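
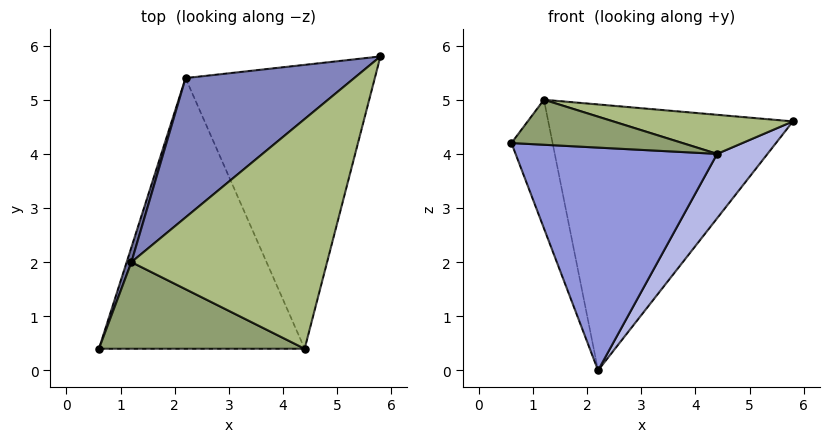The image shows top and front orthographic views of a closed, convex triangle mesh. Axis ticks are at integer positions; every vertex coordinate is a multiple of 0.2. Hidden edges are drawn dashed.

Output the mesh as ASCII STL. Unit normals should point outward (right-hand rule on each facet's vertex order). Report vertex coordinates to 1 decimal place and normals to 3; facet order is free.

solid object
 facet normal -0.942 0.334 0.039
  outer loop
   vertex 1.2 2.0 5.0
   vertex 2.2 5.4 0.0
   vertex 0.6 0.4 4.2
  endloop
 endfacet
 facet normal -0.569 0.729 0.382
  outer loop
   vertex 1.2 2.0 5.0
   vertex 5.8 5.8 4.6
   vertex 2.2 5.4 0.0
  endloop
 endfacet
 facet normal -0.041 -0.635 -0.771
  outer loop
   vertex 4.4 0.4 4.0
   vertex 0.6 0.4 4.2
   vertex 2.2 5.4 0.0
  endloop
 endfacet
 facet normal 0.786 -0.137 -0.603
  outer loop
   vertex 4.4 0.4 4.0
   vertex 2.2 5.4 0.0
   vertex 5.8 5.8 4.6
  endloop
 endfacet
 facet normal 0.047 -0.461 0.886
  outer loop
   vertex 4.4 0.4 4.0
   vertex 1.2 2.0 5.0
   vertex 0.6 0.4 4.2
  endloop
 endfacet
 facet normal 0.219 -0.164 0.962
  outer loop
   vertex 4.4 0.4 4.0
   vertex 5.8 5.8 4.6
   vertex 1.2 2.0 5.0
  endloop
 endfacet
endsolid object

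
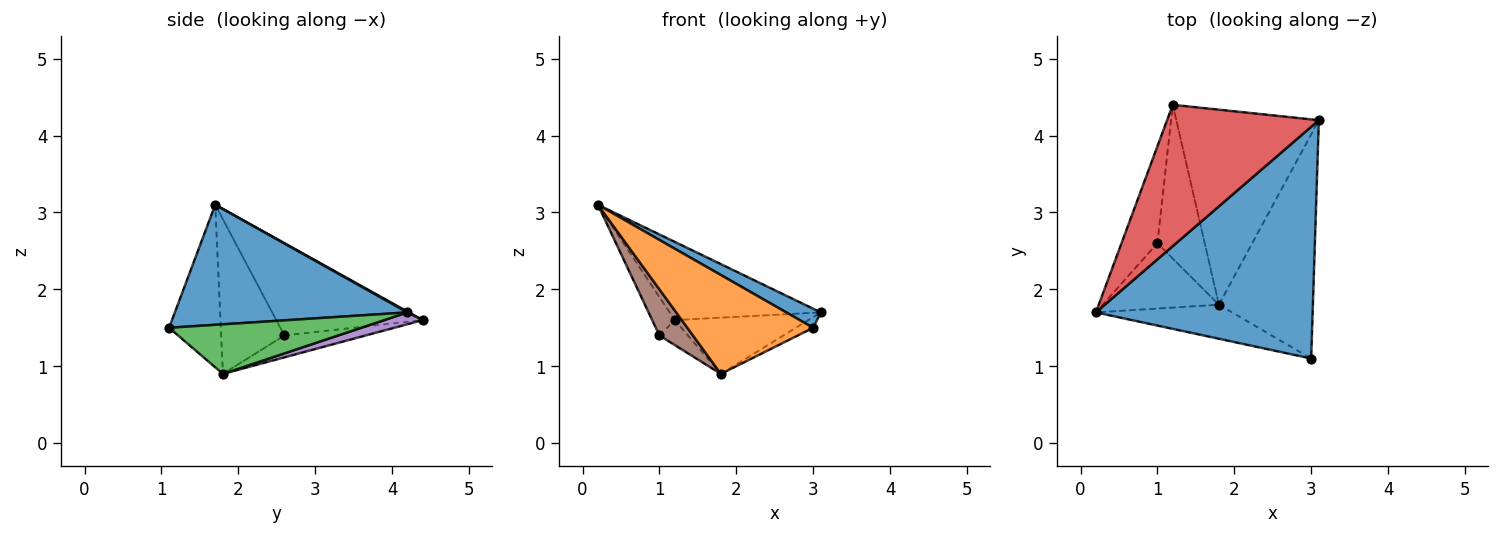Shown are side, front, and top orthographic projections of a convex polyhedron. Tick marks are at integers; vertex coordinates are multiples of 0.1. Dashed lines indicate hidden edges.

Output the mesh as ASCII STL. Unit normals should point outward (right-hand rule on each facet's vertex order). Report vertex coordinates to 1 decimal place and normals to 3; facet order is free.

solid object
 facet normal 0.483 -0.072 0.873
  outer loop
   vertex 3.0 1.1 1.5
   vertex 3.1 4.2 1.7
   vertex 0.2 1.7 3.1
  endloop
 endfacet
 facet normal -0.362 -0.881 -0.304
  outer loop
   vertex 1.8 1.8 0.9
   vertex 3.0 1.1 1.5
   vertex 0.2 1.7 3.1
  endloop
 endfacet
 facet normal 0.466 0.042 -0.884
  outer loop
   vertex 1.8 1.8 0.9
   vertex 3.1 4.2 1.7
   vertex 3.0 1.1 1.5
  endloop
 endfacet
 facet normal 0.005 0.484 0.875
  outer loop
   vertex 1.2 4.4 1.6
   vertex 0.2 1.7 3.1
   vertex 3.1 4.2 1.7
  endloop
 endfacet
 facet normal 0.079 0.276 -0.958
  outer loop
   vertex 1.2 4.4 1.6
   vertex 3.1 4.2 1.7
   vertex 1.8 1.8 0.9
  endloop
 endfacet
 facet normal -0.736 -0.390 -0.553
  outer loop
   vertex 1.0 2.6 1.4
   vertex 1.8 1.8 0.9
   vertex 0.2 1.7 3.1
  endloop
 endfacet
 facet normal -0.923 0.142 -0.359
  outer loop
   vertex 1.0 2.6 1.4
   vertex 0.2 1.7 3.1
   vertex 1.2 4.4 1.6
  endloop
 endfacet
 facet normal -0.415 0.146 -0.898
  outer loop
   vertex 1.0 2.6 1.4
   vertex 1.2 4.4 1.6
   vertex 1.8 1.8 0.9
  endloop
 endfacet
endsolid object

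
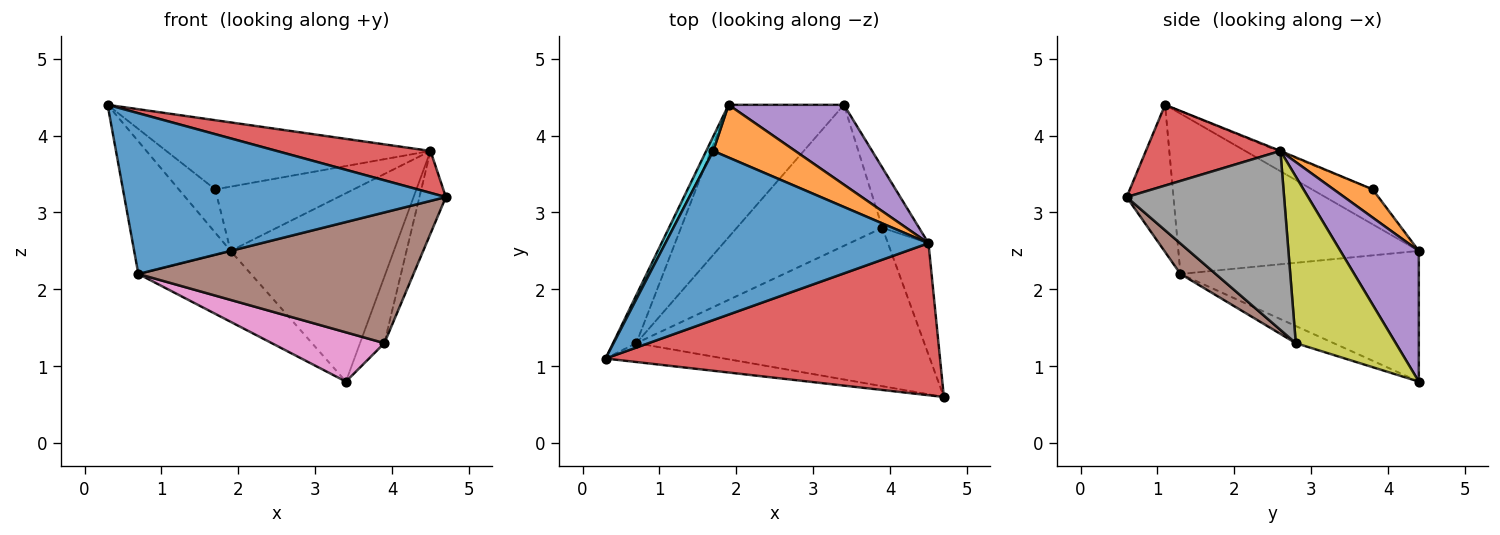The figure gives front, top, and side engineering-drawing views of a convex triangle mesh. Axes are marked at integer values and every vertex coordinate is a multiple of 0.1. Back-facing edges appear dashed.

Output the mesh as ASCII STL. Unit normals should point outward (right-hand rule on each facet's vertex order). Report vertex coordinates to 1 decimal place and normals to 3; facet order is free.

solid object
 facet normal -0.143 -0.983 -0.115
  outer loop
   vertex 0.7 1.3 2.2
   vertex 4.7 0.6 3.2
   vertex 0.3 1.1 4.4
  endloop
 endfacet
 facet normal -0.920 0.369 -0.134
  outer loop
   vertex 0.7 1.3 2.2
   vertex 0.3 1.1 4.4
   vertex 1.9 4.4 2.5
  endloop
 endfacet
 facet normal -0.707 0.334 -0.624
  outer loop
   vertex 0.7 1.3 2.2
   vertex 1.9 4.4 2.5
   vertex 3.4 4.4 0.8
  endloop
 endfacet
 facet normal 0.227 -0.259 0.939
  outer loop
   vertex 4.5 2.6 3.8
   vertex 0.3 1.1 4.4
   vertex 4.7 0.6 3.2
  endloop
 endfacet
 facet normal 0.404 0.842 0.357
  outer loop
   vertex 4.5 2.6 3.8
   vertex 3.4 4.4 0.8
   vertex 1.9 4.4 2.5
  endloop
 endfacet
 facet normal 0.081 -0.634 -0.769
  outer loop
   vertex 3.9 2.8 1.3
   vertex 4.7 0.6 3.2
   vertex 0.7 1.3 2.2
  endloop
 endfacet
 facet normal -0.110 -0.328 -0.938
  outer loop
   vertex 3.9 2.8 1.3
   vertex 0.7 1.3 2.2
   vertex 3.4 4.4 0.8
  endloop
 endfacet
 facet normal 0.962 0.162 -0.218
  outer loop
   vertex 3.9 2.8 1.3
   vertex 4.5 2.6 3.8
   vertex 4.7 0.6 3.2
  endloop
 endfacet
 facet normal 0.950 0.231 -0.209
  outer loop
   vertex 3.9 2.8 1.3
   vertex 3.4 4.4 0.8
   vertex 4.5 2.6 3.8
  endloop
 endfacet
 facet normal -0.845 0.507 0.169
  outer loop
   vertex 1.7 3.8 3.3
   vertex 1.9 4.4 2.5
   vertex 0.3 1.1 4.4
  endloop
 endfacet
 facet normal -0.003 0.379 0.926
  outer loop
   vertex 1.7 3.8 3.3
   vertex 0.3 1.1 4.4
   vertex 4.5 2.6 3.8
  endloop
 endfacet
 facet normal 0.213 0.755 0.620
  outer loop
   vertex 1.7 3.8 3.3
   vertex 4.5 2.6 3.8
   vertex 1.9 4.4 2.5
  endloop
 endfacet
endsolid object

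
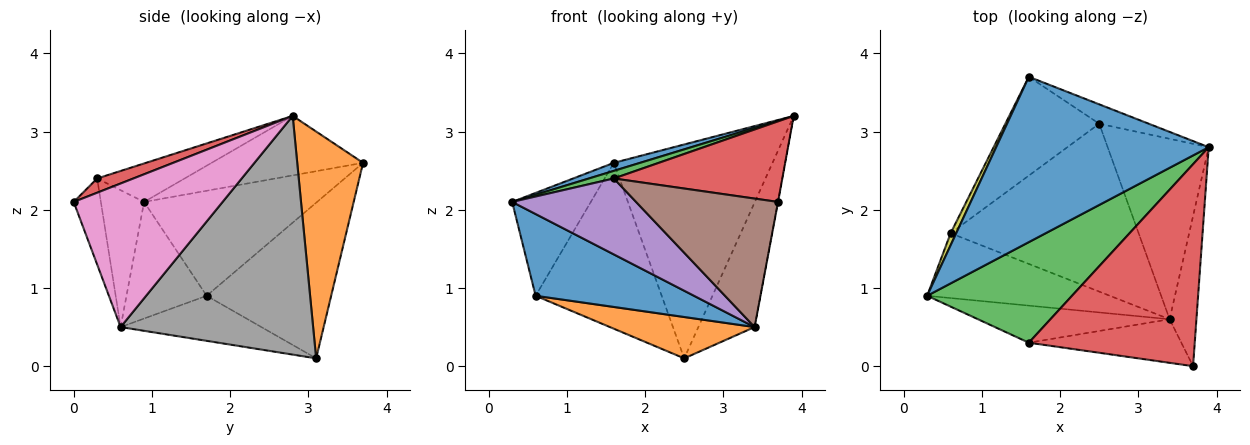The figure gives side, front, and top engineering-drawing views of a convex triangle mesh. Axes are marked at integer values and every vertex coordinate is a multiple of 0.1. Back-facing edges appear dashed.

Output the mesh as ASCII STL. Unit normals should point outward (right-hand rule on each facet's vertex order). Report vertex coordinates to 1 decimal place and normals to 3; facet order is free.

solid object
 facet normal -0.269 -0.047 0.962
  outer loop
   vertex 1.6 3.7 2.6
   vertex 0.3 0.9 2.1
   vertex 3.9 2.8 3.2
  endloop
 endfacet
 facet normal 0.382 0.920 -0.083
  outer loop
   vertex 1.6 3.7 2.6
   vertex 3.9 2.8 3.2
   vertex 2.5 3.1 0.1
  endloop
 endfacet
 facet normal -0.256 -0.073 0.964
  outer loop
   vertex 1.6 0.3 2.4
   vertex 3.9 2.8 3.2
   vertex 0.3 0.9 2.1
  endloop
 endfacet
 facet normal 0.079 -0.369 0.926
  outer loop
   vertex 1.6 0.3 2.4
   vertex 3.7 0.0 2.1
   vertex 3.9 2.8 3.2
  endloop
 endfacet
 facet normal -0.299 -0.857 -0.419
  outer loop
   vertex 3.4 0.6 0.5
   vertex 1.6 0.3 2.4
   vertex 0.3 0.9 2.1
  endloop
 endfacet
 facet normal -0.178 -0.932 -0.316
  outer loop
   vertex 3.4 0.6 0.5
   vertex 3.7 0.0 2.1
   vertex 1.6 0.3 2.4
  endloop
 endfacet
 facet normal 0.983 0.002 -0.184
  outer loop
   vertex 3.4 0.6 0.5
   vertex 3.9 2.8 3.2
   vertex 3.7 0.0 2.1
  endloop
 endfacet
 facet normal 0.889 0.260 -0.376
  outer loop
   vertex 3.4 0.6 0.5
   vertex 2.5 3.1 0.1
   vertex 3.9 2.8 3.2
  endloop
 endfacet
 facet normal -0.909 0.414 0.048
  outer loop
   vertex 0.6 1.7 0.9
   vertex 0.3 0.9 2.1
   vertex 1.6 3.7 2.6
  endloop
 endfacet
 facet normal -0.647 0.655 -0.390
  outer loop
   vertex 0.6 1.7 0.9
   vertex 1.6 3.7 2.6
   vertex 2.5 3.1 0.1
  endloop
 endfacet
 facet normal -0.369 -0.728 -0.578
  outer loop
   vertex 0.6 1.7 0.9
   vertex 3.4 0.6 0.5
   vertex 0.3 0.9 2.1
  endloop
 endfacet
 facet normal -0.227 -0.233 -0.946
  outer loop
   vertex 0.6 1.7 0.9
   vertex 2.5 3.1 0.1
   vertex 3.4 0.6 0.5
  endloop
 endfacet
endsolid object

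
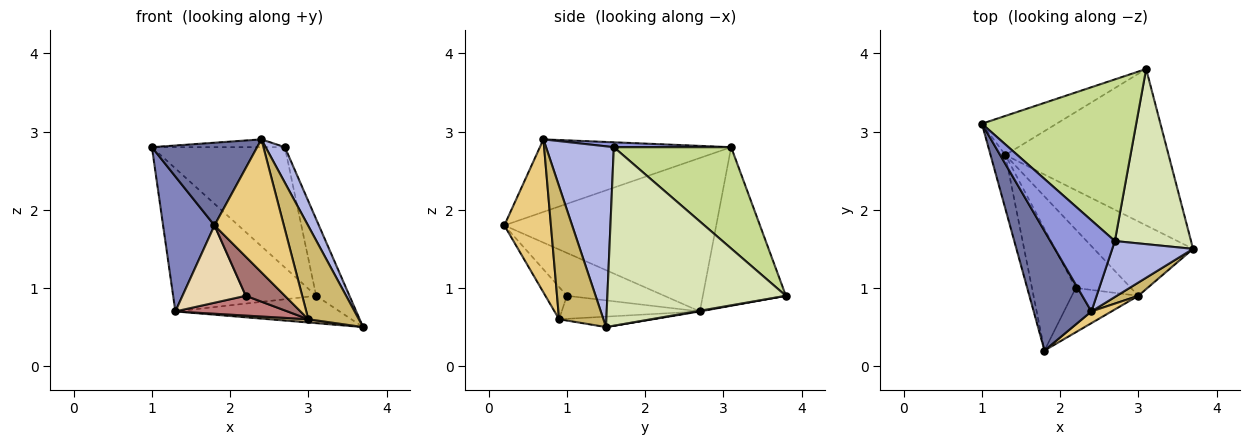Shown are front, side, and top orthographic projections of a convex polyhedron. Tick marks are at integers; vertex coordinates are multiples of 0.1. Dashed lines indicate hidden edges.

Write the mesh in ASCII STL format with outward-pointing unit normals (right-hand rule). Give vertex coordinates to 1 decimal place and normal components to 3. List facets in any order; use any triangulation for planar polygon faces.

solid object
 facet normal -0.719 -0.395 0.572
  outer loop
   vertex 2.4 0.7 2.9
   vertex 1.0 3.1 2.8
   vertex 1.8 0.2 1.8
  endloop
 endfacet
 facet normal -0.968 -0.235 -0.094
  outer loop
   vertex 1.3 2.7 0.7
   vertex 1.8 0.2 1.8
   vertex 1.0 3.1 2.8
  endloop
 endfacet
 facet normal 0.075 0.085 0.994
  outer loop
   vertex 2.7 1.6 2.8
   vertex 1.0 3.1 2.8
   vertex 2.4 0.7 2.9
  endloop
 endfacet
 facet normal 0.884 -0.251 0.395
  outer loop
   vertex 2.7 1.6 2.8
   vertex 2.4 0.7 2.9
   vertex 3.7 1.5 0.5
  endloop
 endfacet
 facet normal -0.489 0.842 -0.230
  outer loop
   vertex 3.1 3.8 0.9
   vertex 1.3 2.7 0.7
   vertex 1.0 3.1 2.8
  endloop
 endfacet
 facet normal 0.004 0.172 -0.985
  outer loop
   vertex 3.1 3.8 0.9
   vertex 3.7 1.5 0.5
   vertex 1.3 2.7 0.7
  endloop
 endfacet
 facet normal 0.466 0.528 0.710
  outer loop
   vertex 3.1 3.8 0.9
   vertex 1.0 3.1 2.8
   vertex 2.7 1.6 2.8
  endloop
 endfacet
 facet normal 0.907 0.169 0.387
  outer loop
   vertex 3.1 3.8 0.9
   vertex 2.7 1.6 2.8
   vertex 3.7 1.5 0.5
  endloop
 endfacet
 facet normal -0.105 -0.044 -0.994
  outer loop
   vertex 3.0 0.9 0.6
   vertex 1.3 2.7 0.7
   vertex 3.7 1.5 0.5
  endloop
 endfacet
 facet normal 0.656 -0.747 0.106
  outer loop
   vertex 3.0 0.9 0.6
   vertex 3.7 1.5 0.5
   vertex 2.4 0.7 2.9
  endloop
 endfacet
 facet normal 0.556 -0.828 0.073
  outer loop
   vertex 3.0 0.9 0.6
   vertex 2.4 0.7 2.9
   vertex 1.8 0.2 1.8
  endloop
 endfacet
 facet normal -0.637 -0.414 -0.651
  outer loop
   vertex 2.2 1.0 0.9
   vertex 1.8 0.2 1.8
   vertex 1.3 2.7 0.7
  endloop
 endfacet
 facet normal -0.342 -0.622 -0.705
  outer loop
   vertex 2.2 1.0 0.9
   vertex 3.0 0.9 0.6
   vertex 1.8 0.2 1.8
  endloop
 endfacet
 facet normal -0.368 -0.298 -0.881
  outer loop
   vertex 2.2 1.0 0.9
   vertex 1.3 2.7 0.7
   vertex 3.0 0.9 0.6
  endloop
 endfacet
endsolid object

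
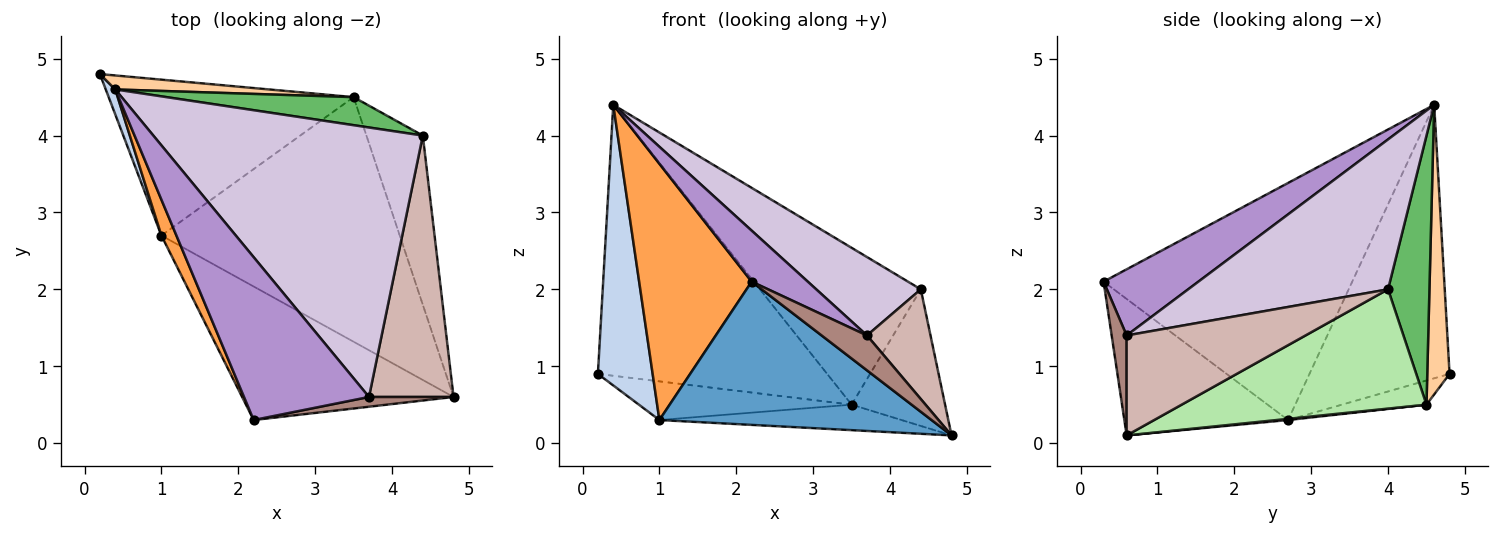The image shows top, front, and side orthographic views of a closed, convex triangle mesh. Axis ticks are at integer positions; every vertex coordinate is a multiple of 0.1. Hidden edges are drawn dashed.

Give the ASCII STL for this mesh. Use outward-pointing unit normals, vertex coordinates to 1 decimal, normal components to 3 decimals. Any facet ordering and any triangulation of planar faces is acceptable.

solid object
 facet normal -0.403 -0.669 -0.624
  outer loop
   vertex 1.0 2.7 0.3
   vertex 4.8 0.6 0.1
   vertex 2.2 0.3 2.1
  endloop
 endfacet
 facet normal -0.931 -0.364 0.032
  outer loop
   vertex 1.0 2.7 0.3
   vertex 0.4 4.6 4.4
   vertex 0.2 4.8 0.9
  endloop
 endfacet
 facet normal -0.910 -0.412 0.058
  outer loop
   vertex 1.0 2.7 0.3
   vertex 2.2 0.3 2.1
   vertex 0.4 4.6 4.4
  endloop
 endfacet
 facet normal 0.097 0.994 0.051
  outer loop
   vertex 3.5 4.5 0.5
   vertex 0.2 4.8 0.9
   vertex 0.4 4.6 4.4
  endloop
 endfacet
 facet normal 0.246 0.954 0.171
  outer loop
   vertex 3.5 4.5 0.5
   vertex 0.4 4.6 4.4
   vertex 4.4 4.0 2.0
  endloop
 endfacet
 facet normal 0.855 0.326 -0.404
  outer loop
   vertex 3.5 4.5 0.5
   vertex 4.4 4.0 2.0
   vertex 4.8 0.6 0.1
  endloop
 endfacet
 facet normal -0.095 0.240 -0.966
  outer loop
   vertex 3.5 4.5 0.5
   vertex 1.0 2.7 0.3
   vertex 0.2 4.8 0.9
  endloop
 endfacet
 facet normal 0.005 0.104 -0.995
  outer loop
   vertex 3.5 4.5 0.5
   vertex 4.8 0.6 0.1
   vertex 1.0 2.7 0.3
  endloop
 endfacet
 facet normal 0.451 -0.267 0.852
  outer loop
   vertex 3.7 0.6 1.4
   vertex 0.4 4.6 4.4
   vertex 2.2 0.3 2.1
  endloop
 endfacet
 facet normal 0.471 -0.246 0.847
  outer loop
   vertex 3.7 0.6 1.4
   vertex 4.4 4.0 2.0
   vertex 0.4 4.6 4.4
  endloop
 endfacet
 facet normal 0.303 -0.918 0.257
  outer loop
   vertex 3.7 0.6 1.4
   vertex 2.2 0.3 2.1
   vertex 4.8 0.6 0.1
  endloop
 endfacet
 facet normal 0.737 -0.262 0.623
  outer loop
   vertex 3.7 0.6 1.4
   vertex 4.8 0.6 0.1
   vertex 4.4 4.0 2.0
  endloop
 endfacet
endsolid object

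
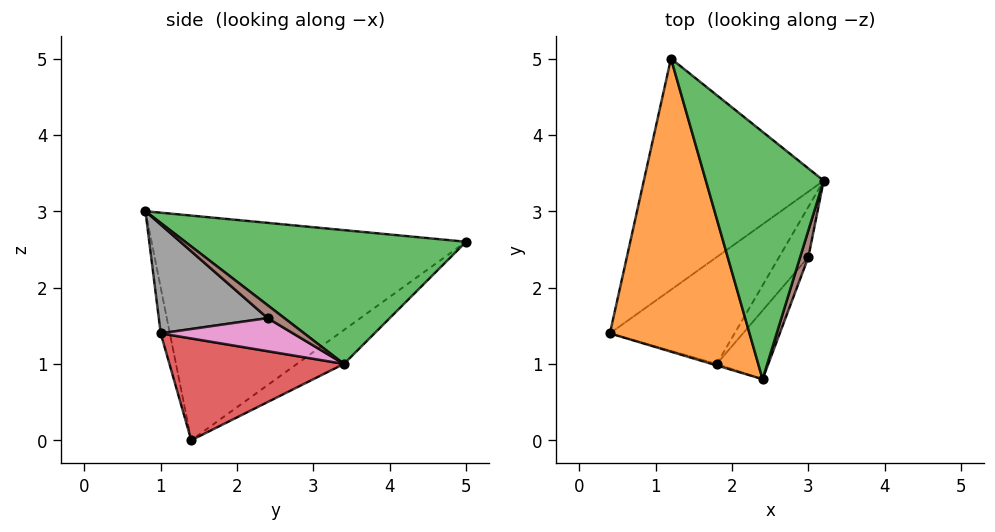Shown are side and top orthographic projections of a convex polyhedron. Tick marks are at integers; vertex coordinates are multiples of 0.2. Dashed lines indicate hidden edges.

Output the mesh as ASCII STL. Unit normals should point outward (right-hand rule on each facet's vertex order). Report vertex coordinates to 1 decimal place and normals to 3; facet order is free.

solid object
 facet normal -0.148 0.600 -0.786
  outer loop
   vertex 1.2 5.0 2.6
   vertex 3.2 3.4 1.0
   vertex 0.4 1.4 0.0
  endloop
 endfacet
 facet normal -0.834 -0.189 0.518
  outer loop
   vertex 2.4 0.8 3.0
   vertex 1.2 5.0 2.6
   vertex 0.4 1.4 0.0
  endloop
 endfacet
 facet normal 0.723 0.267 0.637
  outer loop
   vertex 2.4 0.8 3.0
   vertex 3.2 3.4 1.0
   vertex 1.2 5.0 2.6
  endloop
 endfacet
 facet normal 0.566 -0.446 -0.693
  outer loop
   vertex 1.8 1.0 1.4
   vertex 0.4 1.4 0.0
   vertex 3.2 3.4 1.0
  endloop
 endfacet
 facet normal -0.249 -0.968 -0.028
  outer loop
   vertex 1.8 1.0 1.4
   vertex 2.4 0.8 3.0
   vertex 0.4 1.4 0.0
  endloop
 endfacet
 facet normal 0.834 0.152 0.531
  outer loop
   vertex 3.0 2.4 1.6
   vertex 3.2 3.4 1.0
   vertex 2.4 0.8 3.0
  endloop
 endfacet
 facet normal 0.657 -0.480 -0.581
  outer loop
   vertex 3.0 2.4 1.6
   vertex 1.8 1.0 1.4
   vertex 3.2 3.4 1.0
  endloop
 endfacet
 facet normal 0.736 -0.581 -0.348
  outer loop
   vertex 3.0 2.4 1.6
   vertex 2.4 0.8 3.0
   vertex 1.8 1.0 1.4
  endloop
 endfacet
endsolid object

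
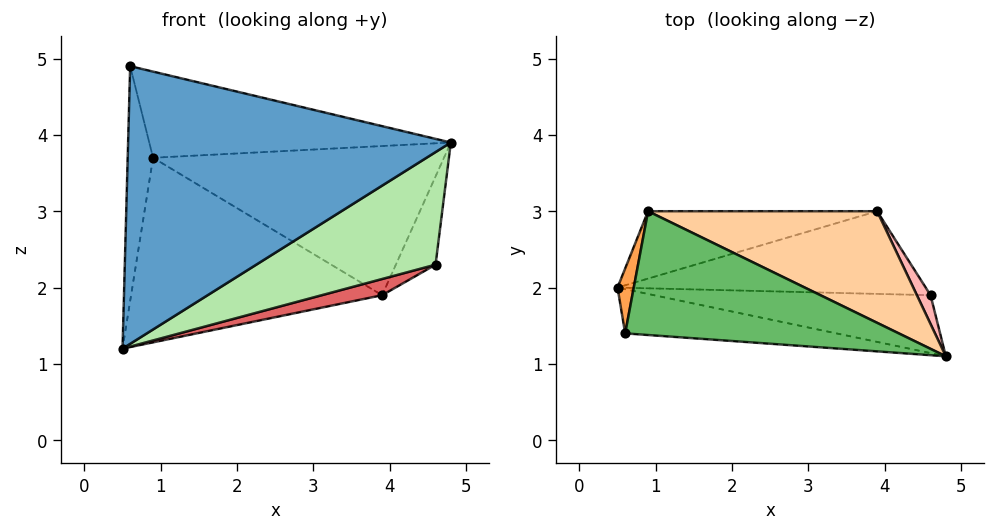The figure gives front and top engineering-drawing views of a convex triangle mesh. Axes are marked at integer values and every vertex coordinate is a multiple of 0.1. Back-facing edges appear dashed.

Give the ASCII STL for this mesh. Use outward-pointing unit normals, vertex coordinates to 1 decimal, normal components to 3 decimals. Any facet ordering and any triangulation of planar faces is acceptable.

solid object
 facet normal -0.107 -0.982 -0.156
  outer loop
   vertex 0.6 1.4 4.9
   vertex 0.5 2.0 1.2
   vertex 4.8 1.1 3.9
  endloop
 endfacet
 facet normal -0.201 0.920 -0.336
  outer loop
   vertex 0.9 3.0 3.7
   vertex 3.9 3.0 1.9
   vertex 0.5 2.0 1.2
  endloop
 endfacet
 facet normal -0.971 0.230 0.064
  outer loop
   vertex 0.9 3.0 3.7
   vertex 0.5 2.0 1.2
   vertex 0.6 1.4 4.9
  endloop
 endfacet
 facet normal 0.338 0.754 0.564
  outer loop
   vertex 0.9 3.0 3.7
   vertex 4.8 1.1 3.9
   vertex 3.9 3.0 1.9
  endloop
 endfacet
 facet normal 0.230 0.556 0.799
  outer loop
   vertex 0.9 3.0 3.7
   vertex 0.6 1.4 4.9
   vertex 4.8 1.1 3.9
  endloop
 endfacet
 facet normal 0.100 -0.885 -0.455
  outer loop
   vertex 4.6 1.9 2.3
   vertex 4.8 1.1 3.9
   vertex 0.5 2.0 1.2
  endloop
 endfacet
 facet normal 0.250 -0.186 -0.950
  outer loop
   vertex 4.6 1.9 2.3
   vertex 0.5 2.0 1.2
   vertex 3.9 3.0 1.9
  endloop
 endfacet
 facet normal 0.796 0.575 0.188
  outer loop
   vertex 4.6 1.9 2.3
   vertex 3.9 3.0 1.9
   vertex 4.8 1.1 3.9
  endloop
 endfacet
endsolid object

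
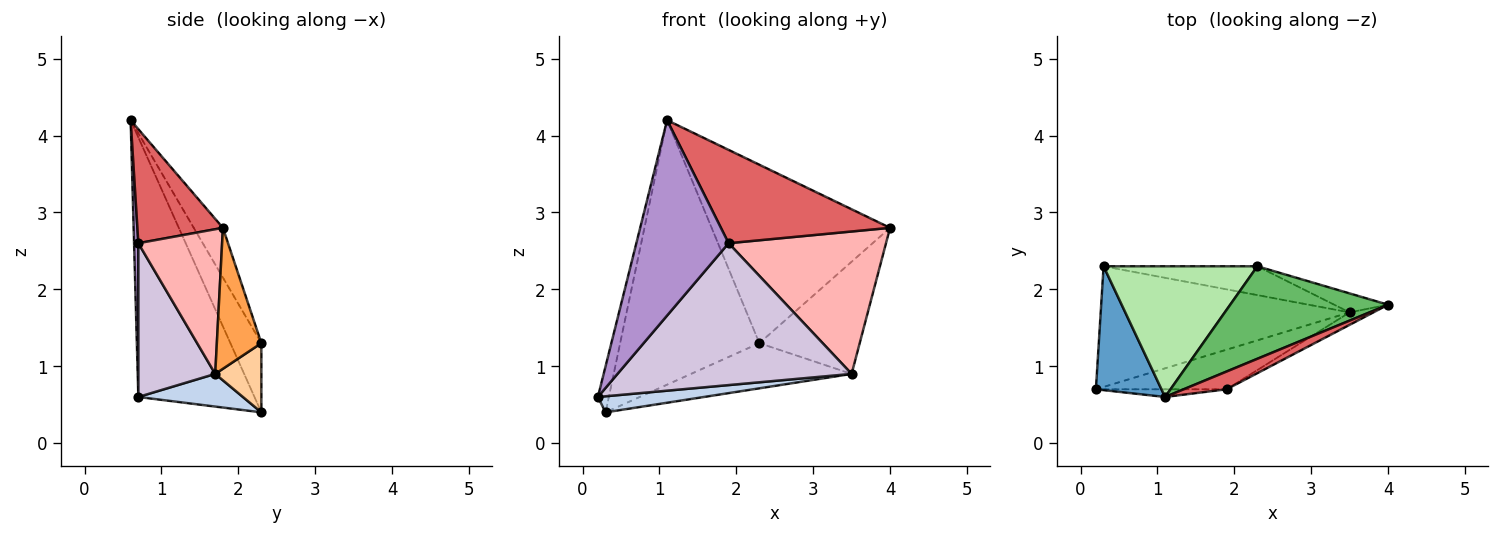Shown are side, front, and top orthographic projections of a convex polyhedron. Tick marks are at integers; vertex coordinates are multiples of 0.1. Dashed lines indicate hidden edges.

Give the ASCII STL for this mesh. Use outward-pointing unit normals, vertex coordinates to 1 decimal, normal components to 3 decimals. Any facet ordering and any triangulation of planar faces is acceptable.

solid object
 facet normal -0.966 0.091 0.244
  outer loop
   vertex 1.1 0.6 4.2
   vertex 0.3 2.3 0.4
   vertex 0.2 0.7 0.6
  endloop
 endfacet
 facet normal 0.129 -0.131 -0.983
  outer loop
   vertex 3.5 1.7 0.9
   vertex 0.2 0.7 0.6
   vertex 0.3 2.3 0.4
  endloop
 endfacet
 facet normal 0.401 0.903 -0.153
  outer loop
   vertex 2.3 2.3 1.3
   vertex 4.0 1.8 2.8
   vertex 3.5 1.7 0.9
  endloop
 endfacet
 facet normal 0.235 0.819 -0.523
  outer loop
   vertex 2.3 2.3 1.3
   vertex 3.5 1.7 0.9
   vertex 0.3 2.3 0.4
  endloop
 endfacet
 facet normal -0.144 0.879 0.456
  outer loop
   vertex 2.3 2.3 1.3
   vertex 1.1 0.6 4.2
   vertex 4.0 1.8 2.8
  endloop
 endfacet
 facet normal -0.196 0.879 0.434
  outer loop
   vertex 2.3 2.3 1.3
   vertex 0.3 2.3 0.4
   vertex 1.1 0.6 4.2
  endloop
 endfacet
 facet normal 0.445 -0.880 0.167
  outer loop
   vertex 1.9 0.7 2.6
   vertex 4.0 1.8 2.8
   vertex 1.1 0.6 4.2
  endloop
 endfacet
 facet normal 0.468 -0.880 -0.077
  outer loop
   vertex 1.9 0.7 2.6
   vertex 3.5 1.7 0.9
   vertex 4.0 1.8 2.8
  endloop
 endfacet
 facet normal 0.046 -0.998 -0.039
  outer loop
   vertex 1.9 0.7 2.6
   vertex 1.1 0.6 4.2
   vertex 0.2 0.7 0.6
  endloop
 endfacet
 facet normal 0.302 -0.918 -0.256
  outer loop
   vertex 1.9 0.7 2.6
   vertex 0.2 0.7 0.6
   vertex 3.5 1.7 0.9
  endloop
 endfacet
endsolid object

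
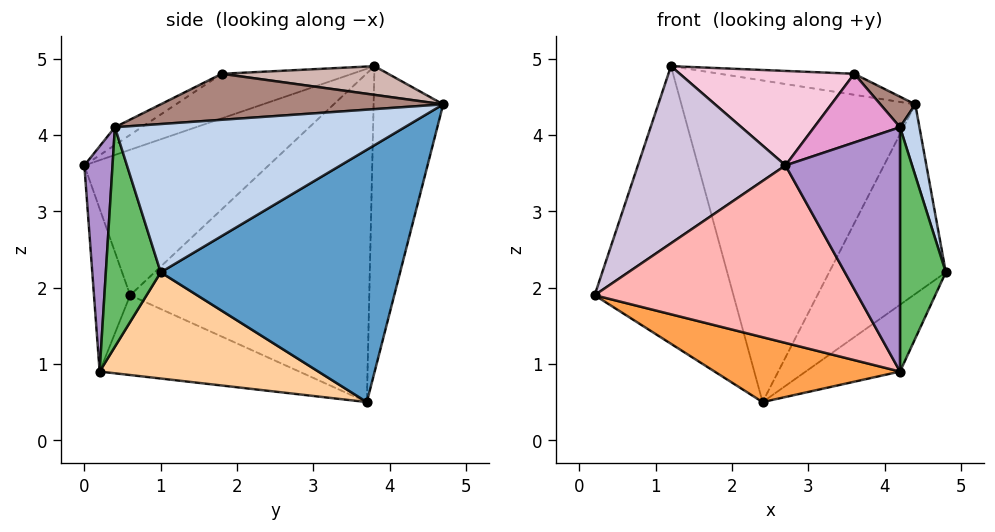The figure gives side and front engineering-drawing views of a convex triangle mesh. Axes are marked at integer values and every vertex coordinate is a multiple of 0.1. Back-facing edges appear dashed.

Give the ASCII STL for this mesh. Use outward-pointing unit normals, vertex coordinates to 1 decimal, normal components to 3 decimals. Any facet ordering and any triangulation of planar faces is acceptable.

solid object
 facet normal 0.780 0.380 -0.497
  outer loop
   vertex 2.4 3.7 0.5
   vertex 4.4 4.7 4.4
   vertex 4.8 1.0 2.2
  endloop
 endfacet
 facet normal 0.957 -0.064 0.282
  outer loop
   vertex 4.2 0.4 4.1
   vertex 4.8 1.0 2.2
   vertex 4.4 4.7 4.4
  endloop
 endfacet
 facet normal -0.258 -0.240 -0.936
  outer loop
   vertex 4.2 0.2 0.9
   vertex 0.2 0.6 1.9
   vertex 2.4 3.7 0.5
  endloop
 endfacet
 facet normal 0.764 0.329 -0.555
  outer loop
   vertex 4.2 0.2 0.9
   vertex 2.4 3.7 0.5
   vertex 4.8 1.0 2.2
  endloop
 endfacet
 facet normal 0.767 -0.640 0.040
  outer loop
   vertex 4.2 0.2 0.9
   vertex 4.8 1.0 2.2
   vertex 4.2 0.4 4.1
  endloop
 endfacet
 facet normal -0.840 0.487 -0.240
  outer loop
   vertex 1.2 3.8 4.9
   vertex 2.4 3.7 0.5
   vertex 0.2 0.6 1.9
  endloop
 endfacet
 facet normal -0.284 0.954 -0.099
  outer loop
   vertex 1.2 3.8 4.9
   vertex 4.4 4.7 4.4
   vertex 2.4 3.7 0.5
  endloop
 endfacet
 facet normal -0.135 -0.980 -0.148
  outer loop
   vertex 2.7 0.0 3.6
   vertex 0.2 0.6 1.9
   vertex 4.2 0.2 0.9
  endloop
 endfacet
 facet normal 0.238 -0.969 0.061
  outer loop
   vertex 2.7 0.0 3.6
   vertex 4.2 0.2 0.9
   vertex 4.2 0.4 4.1
  endloop
 endfacet
 facet normal -0.572 -0.459 0.680
  outer loop
   vertex 2.7 0.0 3.6
   vertex 1.2 3.8 4.9
   vertex 0.2 0.6 1.9
  endloop
 endfacet
 facet normal 0.669 -0.083 0.739
  outer loop
   vertex 3.6 1.8 4.8
   vertex 4.2 0.4 4.1
   vertex 4.4 4.7 4.4
  endloop
 endfacet
 facet normal 0.126 0.101 0.987
  outer loop
   vertex 3.6 1.8 4.8
   vertex 4.4 4.7 4.4
   vertex 1.2 3.8 4.9
  endloop
 endfacet
 facet normal -0.154 -0.494 0.856
  outer loop
   vertex 3.6 1.8 4.8
   vertex 2.7 0.0 3.6
   vertex 4.2 0.4 4.1
  endloop
 endfacet
 facet normal -0.310 -0.415 0.855
  outer loop
   vertex 3.6 1.8 4.8
   vertex 1.2 3.8 4.9
   vertex 2.7 0.0 3.6
  endloop
 endfacet
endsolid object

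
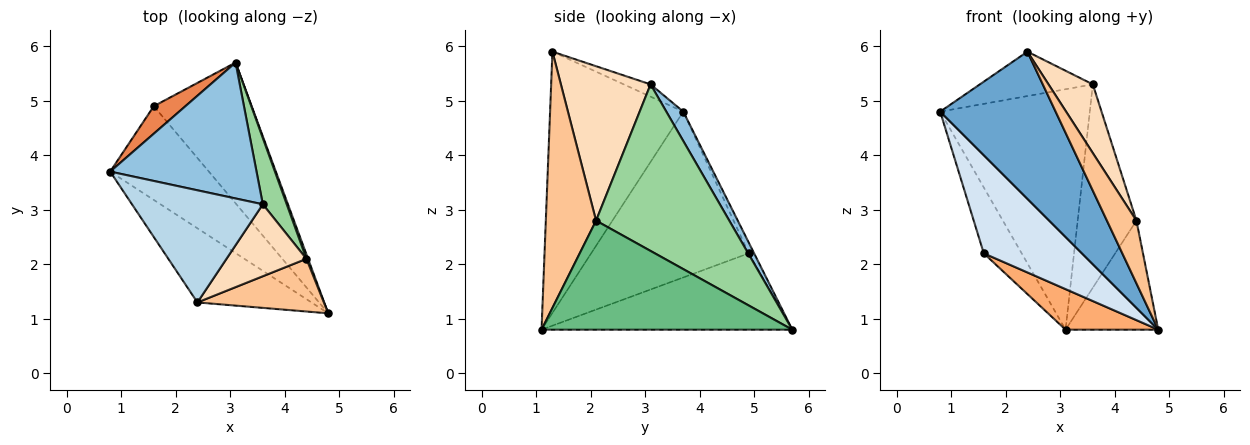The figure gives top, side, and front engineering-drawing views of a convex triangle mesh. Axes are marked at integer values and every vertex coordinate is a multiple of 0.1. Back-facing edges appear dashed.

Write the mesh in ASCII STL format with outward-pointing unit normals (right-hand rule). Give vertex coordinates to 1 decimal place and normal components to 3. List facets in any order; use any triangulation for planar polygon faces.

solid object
 facet normal -0.718 -0.622 -0.313
  outer loop
   vertex 2.4 1.3 5.9
   vertex 0.8 3.7 4.8
   vertex 4.8 1.1 0.8
  endloop
 endfacet
 facet normal 0.098 0.866 0.490
  outer loop
   vertex 3.6 3.1 5.3
   vertex 3.1 5.7 0.8
   vertex 0.8 3.7 4.8
  endloop
 endfacet
 facet normal -0.087 0.367 0.926
  outer loop
   vertex 3.6 3.1 5.3
   vertex 0.8 3.7 4.8
   vertex 2.4 1.3 5.9
  endloop
 endfacet
 facet normal -0.758 -0.472 -0.451
  outer loop
   vertex 1.6 4.9 2.2
   vertex 4.8 1.1 0.8
   vertex 0.8 3.7 4.8
  endloop
 endfacet
 facet normal -0.132 0.915 0.382
  outer loop
   vertex 1.6 4.9 2.2
   vertex 0.8 3.7 4.8
   vertex 3.1 5.7 0.8
  endloop
 endfacet
 facet normal -0.600 -0.222 -0.769
  outer loop
   vertex 1.6 4.9 2.2
   vertex 3.1 5.7 0.8
   vertex 4.8 1.1 0.8
  endloop
 endfacet
 facet normal 0.793 -0.466 0.392
  outer loop
   vertex 4.4 2.1 2.8
   vertex 2.4 1.3 5.9
   vertex 4.8 1.1 0.8
  endloop
 endfacet
 facet normal 0.813 -0.402 0.421
  outer loop
   vertex 4.4 2.1 2.8
   vertex 3.6 3.1 5.3
   vertex 2.4 1.3 5.9
  endloop
 endfacet
 facet normal 0.938 0.347 0.014
  outer loop
   vertex 4.4 2.1 2.8
   vertex 4.8 1.1 0.8
   vertex 3.1 5.7 0.8
  endloop
 endfacet
 facet normal 0.907 0.400 0.130
  outer loop
   vertex 4.4 2.1 2.8
   vertex 3.1 5.7 0.8
   vertex 3.6 3.1 5.3
  endloop
 endfacet
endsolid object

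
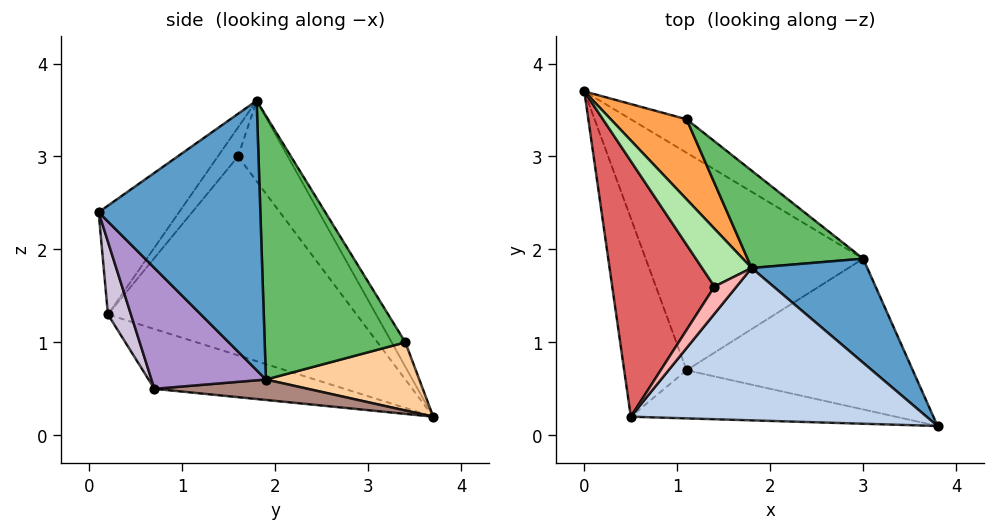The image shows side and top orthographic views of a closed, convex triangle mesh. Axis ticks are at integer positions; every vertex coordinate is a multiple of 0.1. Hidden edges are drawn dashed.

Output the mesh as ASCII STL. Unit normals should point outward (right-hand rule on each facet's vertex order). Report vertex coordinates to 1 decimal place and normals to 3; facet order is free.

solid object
 facet normal 0.717 0.626 0.308
  outer loop
   vertex 3.0 1.9 0.6
   vertex 1.8 1.8 3.6
   vertex 3.8 0.1 2.4
  endloop
 endfacet
 facet normal -0.236 -0.730 0.641
  outer loop
   vertex 0.5 0.2 1.3
   vertex 3.8 0.1 2.4
   vertex 1.8 1.8 3.6
  endloop
 endfacet
 facet normal -0.177 0.816 0.550
  outer loop
   vertex 1.1 3.4 1.0
   vertex 0.0 3.7 0.2
   vertex 1.8 1.8 3.6
  endloop
 endfacet
 facet normal 0.508 0.754 -0.416
  outer loop
   vertex 1.1 3.4 1.0
   vertex 3.0 1.9 0.6
   vertex 0.0 3.7 0.2
  endloop
 endfacet
 facet normal 0.631 0.725 0.276
  outer loop
   vertex 1.1 3.4 1.0
   vertex 1.8 1.8 3.6
   vertex 3.0 1.9 0.6
  endloop
 endfacet
 facet normal -0.844 0.130 0.520
  outer loop
   vertex 1.4 1.6 3.0
   vertex 1.8 1.8 3.6
   vertex 0.0 3.7 0.2
  endloop
 endfacet
 facet normal -0.889 0.017 0.457
  outer loop
   vertex 1.4 1.6 3.0
   vertex 0.0 3.7 0.2
   vertex 0.5 0.2 1.3
  endloop
 endfacet
 facet normal -0.777 -0.218 0.591
  outer loop
   vertex 1.4 1.6 3.0
   vertex 0.5 0.2 1.3
   vertex 1.8 1.8 3.6
  endloop
 endfacet
 facet normal 0.391 -0.558 -0.732
  outer loop
   vertex 1.1 0.7 0.5
   vertex 3.0 1.9 0.6
   vertex 3.8 0.1 2.4
  endloop
 endfacet
 facet normal 0.125 -0.881 -0.456
  outer loop
   vertex 1.1 0.7 0.5
   vertex 3.8 0.1 2.4
   vertex 0.5 0.2 1.3
  endloop
 endfacet
 facet normal 0.093 -0.065 -0.993
  outer loop
   vertex 1.1 0.7 0.5
   vertex 0.0 3.7 0.2
   vertex 3.0 1.9 0.6
  endloop
 endfacet
 facet normal -0.658 -0.310 -0.687
  outer loop
   vertex 1.1 0.7 0.5
   vertex 0.5 0.2 1.3
   vertex 0.0 3.7 0.2
  endloop
 endfacet
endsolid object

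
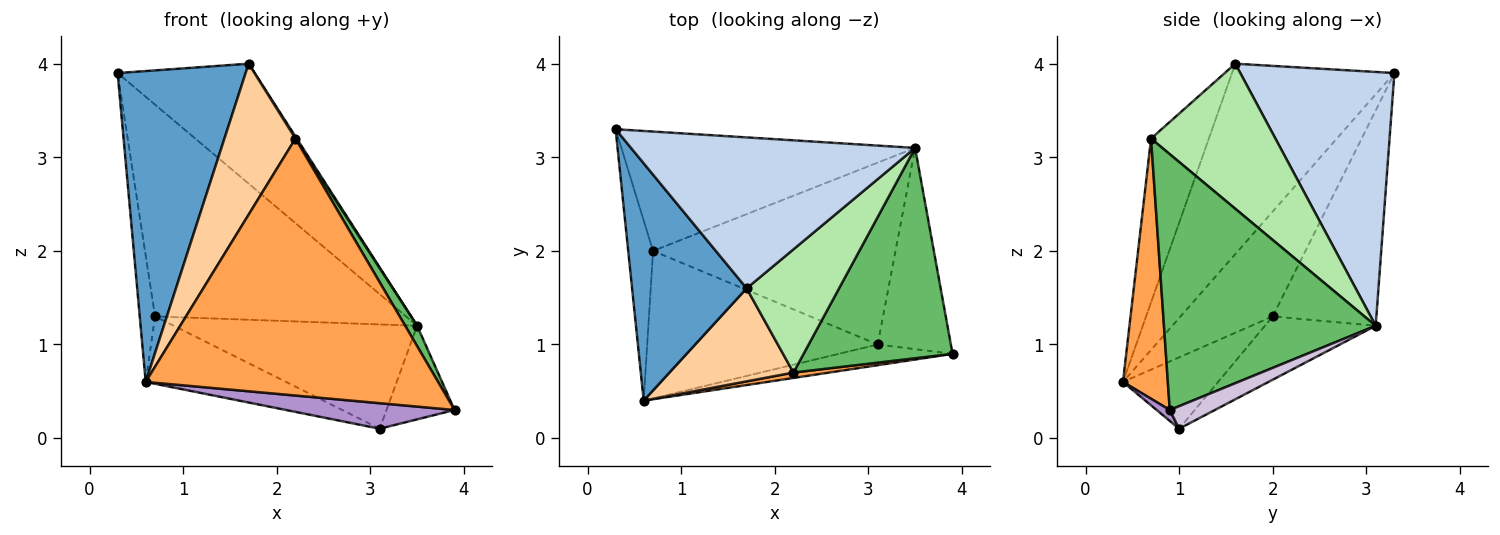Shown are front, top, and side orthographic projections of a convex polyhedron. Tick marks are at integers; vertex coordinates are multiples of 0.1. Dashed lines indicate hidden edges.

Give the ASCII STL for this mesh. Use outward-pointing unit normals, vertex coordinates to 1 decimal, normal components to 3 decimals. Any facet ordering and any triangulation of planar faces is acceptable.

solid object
 facet normal -0.710 -0.560 0.427
  outer loop
   vertex 1.7 1.6 4.0
   vertex 0.3 3.3 3.9
   vertex 0.6 0.4 0.6
  endloop
 endfacet
 facet normal 0.573 0.510 0.642
  outer loop
   vertex 3.5 3.1 1.2
   vertex 0.3 3.3 3.9
   vertex 1.7 1.6 4.0
  endloop
 endfacet
 facet normal 0.152 -0.988 0.021
  outer loop
   vertex 2.2 0.7 3.2
   vertex 0.6 0.4 0.6
   vertex 3.9 0.9 0.3
  endloop
 endfacet
 facet normal -0.570 -0.700 0.431
  outer loop
   vertex 2.2 0.7 3.2
   vertex 1.7 1.6 4.0
   vertex 0.6 0.4 0.6
  endloop
 endfacet
 facet normal 0.863 -0.049 0.503
  outer loop
   vertex 2.2 0.7 3.2
   vertex 3.9 0.9 0.3
   vertex 3.5 3.1 1.2
  endloop
 endfacet
 facet normal 0.843 -0.009 0.537
  outer loop
   vertex 2.2 0.7 3.2
   vertex 3.5 3.1 1.2
   vertex 1.7 1.6 4.0
  endloop
 endfacet
 facet normal -0.961 0.160 -0.228
  outer loop
   vertex 0.7 2.0 1.3
   vertex 0.6 0.4 0.6
   vertex 0.3 3.3 3.9
  endloop
 endfacet
 facet normal -0.339 0.820 -0.462
  outer loop
   vertex 0.7 2.0 1.3
   vertex 0.3 3.3 3.9
   vertex 3.5 3.1 1.2
  endloop
 endfacet
 facet normal 0.060 -0.775 -0.629
  outer loop
   vertex 3.1 1.0 0.1
   vertex 3.9 0.9 0.3
   vertex 0.6 0.4 0.6
  endloop
 endfacet
 facet normal 0.269 0.406 -0.873
  outer loop
   vertex 3.1 1.0 0.1
   vertex 3.5 3.1 1.2
   vertex 3.9 0.9 0.3
  endloop
 endfacet
 facet normal -0.271 0.400 -0.876
  outer loop
   vertex 3.1 1.0 0.1
   vertex 0.6 0.4 0.6
   vertex 0.7 2.0 1.3
  endloop
 endfacet
 facet normal -0.221 0.485 -0.846
  outer loop
   vertex 3.1 1.0 0.1
   vertex 0.7 2.0 1.3
   vertex 3.5 3.1 1.2
  endloop
 endfacet
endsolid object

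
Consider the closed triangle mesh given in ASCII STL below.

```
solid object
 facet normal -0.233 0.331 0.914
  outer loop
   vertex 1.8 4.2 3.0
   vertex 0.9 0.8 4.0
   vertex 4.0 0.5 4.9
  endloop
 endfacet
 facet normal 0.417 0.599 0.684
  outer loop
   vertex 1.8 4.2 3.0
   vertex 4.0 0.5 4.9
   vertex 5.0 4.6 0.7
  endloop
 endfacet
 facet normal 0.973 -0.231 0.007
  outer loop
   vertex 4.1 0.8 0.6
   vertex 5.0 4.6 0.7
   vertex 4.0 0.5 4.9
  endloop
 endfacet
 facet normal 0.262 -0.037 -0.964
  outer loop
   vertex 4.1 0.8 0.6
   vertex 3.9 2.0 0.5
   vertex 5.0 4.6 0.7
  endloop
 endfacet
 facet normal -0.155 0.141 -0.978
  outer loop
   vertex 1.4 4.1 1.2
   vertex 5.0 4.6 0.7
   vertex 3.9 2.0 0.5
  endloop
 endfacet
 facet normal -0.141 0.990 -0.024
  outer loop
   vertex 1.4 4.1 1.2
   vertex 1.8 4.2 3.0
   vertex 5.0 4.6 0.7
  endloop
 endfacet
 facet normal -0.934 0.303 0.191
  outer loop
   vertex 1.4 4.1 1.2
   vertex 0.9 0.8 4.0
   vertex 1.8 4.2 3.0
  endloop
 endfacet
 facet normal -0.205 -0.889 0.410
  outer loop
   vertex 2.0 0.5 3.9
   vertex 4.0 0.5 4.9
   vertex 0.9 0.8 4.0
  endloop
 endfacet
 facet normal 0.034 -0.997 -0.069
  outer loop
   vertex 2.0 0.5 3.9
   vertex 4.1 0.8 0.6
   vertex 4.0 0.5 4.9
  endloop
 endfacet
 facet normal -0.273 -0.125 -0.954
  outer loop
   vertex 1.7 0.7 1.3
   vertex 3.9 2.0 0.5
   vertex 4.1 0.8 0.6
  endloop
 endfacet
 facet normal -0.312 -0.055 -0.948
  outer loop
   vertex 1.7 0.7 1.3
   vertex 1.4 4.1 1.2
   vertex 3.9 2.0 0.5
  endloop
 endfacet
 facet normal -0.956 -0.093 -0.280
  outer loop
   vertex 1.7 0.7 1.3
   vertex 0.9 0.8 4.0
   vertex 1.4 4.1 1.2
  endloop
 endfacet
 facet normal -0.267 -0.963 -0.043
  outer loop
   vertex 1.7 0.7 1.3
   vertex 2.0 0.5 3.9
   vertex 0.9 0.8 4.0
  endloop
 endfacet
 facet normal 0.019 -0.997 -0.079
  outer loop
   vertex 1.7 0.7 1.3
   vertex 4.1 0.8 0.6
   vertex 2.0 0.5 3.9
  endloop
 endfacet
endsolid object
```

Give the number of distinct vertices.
9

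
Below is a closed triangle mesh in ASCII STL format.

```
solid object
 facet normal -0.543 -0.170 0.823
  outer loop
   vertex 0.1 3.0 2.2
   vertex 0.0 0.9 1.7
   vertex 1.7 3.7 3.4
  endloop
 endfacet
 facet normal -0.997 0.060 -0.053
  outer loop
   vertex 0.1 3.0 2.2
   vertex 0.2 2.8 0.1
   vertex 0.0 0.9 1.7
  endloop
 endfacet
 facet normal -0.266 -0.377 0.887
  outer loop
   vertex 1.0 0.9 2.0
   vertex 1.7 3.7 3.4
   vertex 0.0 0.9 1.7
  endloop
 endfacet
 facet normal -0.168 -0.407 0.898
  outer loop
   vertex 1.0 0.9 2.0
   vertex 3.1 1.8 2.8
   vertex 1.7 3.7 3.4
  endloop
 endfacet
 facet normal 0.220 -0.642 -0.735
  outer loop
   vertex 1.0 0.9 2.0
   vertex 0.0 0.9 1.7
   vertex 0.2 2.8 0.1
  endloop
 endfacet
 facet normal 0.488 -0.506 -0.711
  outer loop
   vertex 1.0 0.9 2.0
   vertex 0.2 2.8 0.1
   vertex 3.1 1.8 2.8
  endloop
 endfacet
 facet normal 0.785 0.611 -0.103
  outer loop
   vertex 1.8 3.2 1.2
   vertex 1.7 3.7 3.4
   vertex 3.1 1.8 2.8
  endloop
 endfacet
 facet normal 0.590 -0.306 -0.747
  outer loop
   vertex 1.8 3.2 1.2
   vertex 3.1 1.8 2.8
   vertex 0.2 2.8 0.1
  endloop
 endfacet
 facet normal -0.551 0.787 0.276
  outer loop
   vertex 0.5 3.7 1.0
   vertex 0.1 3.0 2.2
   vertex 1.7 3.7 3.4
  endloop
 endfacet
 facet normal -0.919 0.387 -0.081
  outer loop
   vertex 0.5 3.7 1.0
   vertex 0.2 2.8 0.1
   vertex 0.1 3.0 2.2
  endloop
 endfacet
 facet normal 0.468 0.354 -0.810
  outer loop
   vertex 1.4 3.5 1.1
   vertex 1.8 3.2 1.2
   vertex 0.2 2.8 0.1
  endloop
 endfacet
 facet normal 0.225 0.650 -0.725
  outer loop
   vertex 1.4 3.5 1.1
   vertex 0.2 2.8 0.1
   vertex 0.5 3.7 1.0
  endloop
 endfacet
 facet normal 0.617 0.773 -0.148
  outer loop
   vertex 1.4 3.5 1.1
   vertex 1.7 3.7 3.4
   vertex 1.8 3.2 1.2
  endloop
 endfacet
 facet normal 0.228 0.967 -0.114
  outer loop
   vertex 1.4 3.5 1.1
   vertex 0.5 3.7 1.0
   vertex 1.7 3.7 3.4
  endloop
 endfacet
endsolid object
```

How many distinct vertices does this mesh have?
9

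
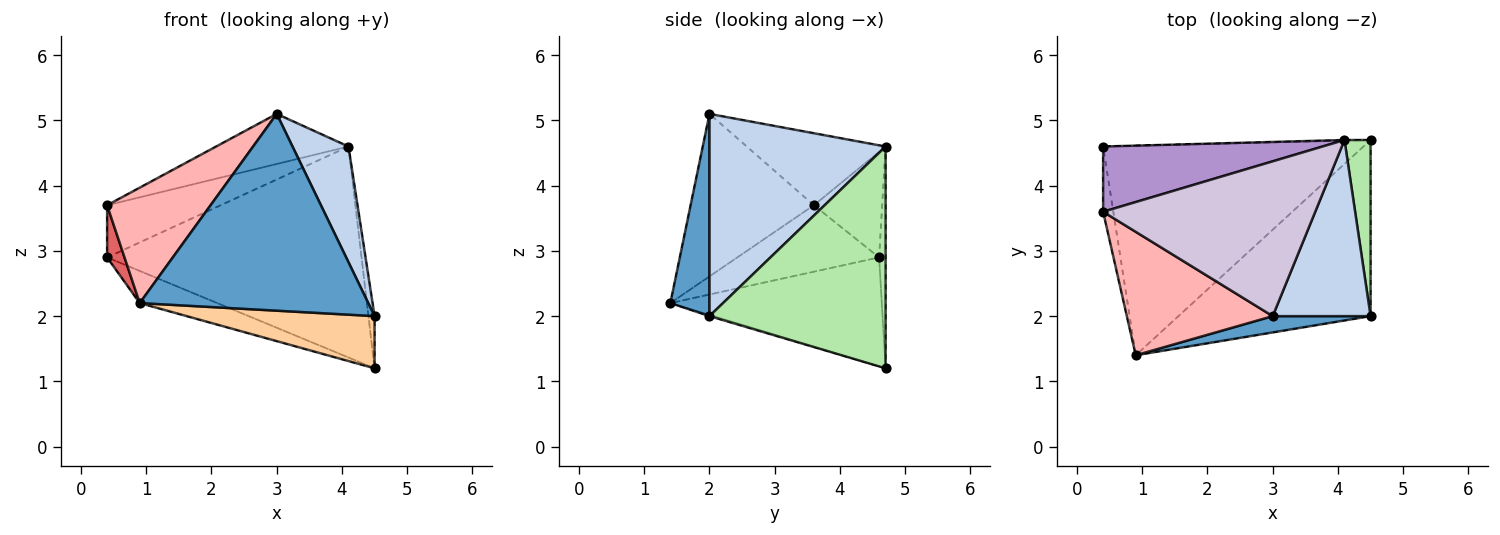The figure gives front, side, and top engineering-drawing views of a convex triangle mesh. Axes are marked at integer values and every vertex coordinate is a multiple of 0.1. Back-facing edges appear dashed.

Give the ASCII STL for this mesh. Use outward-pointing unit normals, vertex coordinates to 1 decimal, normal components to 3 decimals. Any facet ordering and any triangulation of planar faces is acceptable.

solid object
 facet normal 0.168 -0.982 0.081
  outer loop
   vertex 3.0 2.0 5.1
   vertex 0.9 1.4 2.2
   vertex 4.5 2.0 2.0
  endloop
 endfacet
 facet normal 0.865 -0.275 0.419
  outer loop
   vertex 4.1 4.7 4.6
   vertex 3.0 2.0 5.1
   vertex 4.5 2.0 2.0
  endloop
 endfacet
 facet normal -0.382 0.140 -0.913
  outer loop
   vertex 4.5 4.7 1.2
   vertex 0.9 1.4 2.2
   vertex 0.4 4.6 2.9
  endloop
 endfacet
 facet normal -0.006 -0.284 -0.959
  outer loop
   vertex 4.5 4.7 1.2
   vertex 4.5 2.0 2.0
   vertex 0.9 1.4 2.2
  endloop
 endfacet
 facet normal -0.026 1.000 -0.003
  outer loop
   vertex 4.5 4.7 1.2
   vertex 0.4 4.6 2.9
   vertex 4.1 4.7 4.6
  endloop
 endfacet
 facet normal 0.993 0.035 0.117
  outer loop
   vertex 4.5 4.7 1.2
   vertex 4.1 4.7 4.6
   vertex 4.5 2.0 2.0
  endloop
 endfacet
 facet normal -0.981 -0.120 -0.150
  outer loop
   vertex 0.4 3.6 3.7
   vertex 0.4 4.6 2.9
   vertex 0.9 1.4 2.2
  endloop
 endfacet
 facet normal -0.631 -0.530 0.567
  outer loop
   vertex 0.4 3.6 3.7
   vertex 0.9 1.4 2.2
   vertex 3.0 2.0 5.1
  endloop
 endfacet
 facet normal -0.352 0.585 0.731
  outer loop
   vertex 0.4 3.6 3.7
   vertex 4.1 4.7 4.6
   vertex 0.4 4.6 2.9
  endloop
 endfacet
 facet normal -0.307 0.293 0.905
  outer loop
   vertex 0.4 3.6 3.7
   vertex 3.0 2.0 5.1
   vertex 4.1 4.7 4.6
  endloop
 endfacet
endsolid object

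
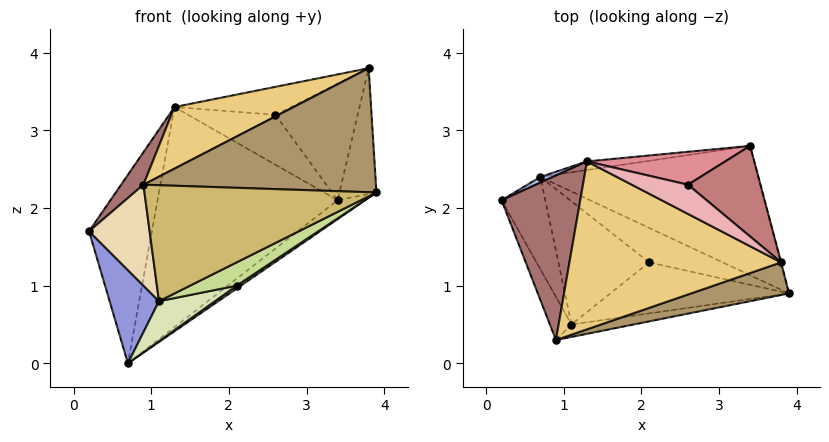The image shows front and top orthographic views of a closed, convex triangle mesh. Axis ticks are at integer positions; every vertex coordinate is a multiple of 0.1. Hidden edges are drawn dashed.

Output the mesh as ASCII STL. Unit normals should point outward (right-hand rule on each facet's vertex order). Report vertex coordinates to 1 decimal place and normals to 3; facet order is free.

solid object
 facet normal 0.599 0.116 -0.792
  outer loop
   vertex 0.7 2.4 0.0
   vertex 3.4 2.8 2.1
   vertex 3.9 0.9 2.2
  endloop
 endfacet
 facet normal 0.967 0.254 -0.003
  outer loop
   vertex 3.8 1.3 3.8
   vertex 3.9 0.9 2.2
   vertex 3.4 2.8 2.1
  endloop
 endfacet
 facet normal -0.891 -0.322 -0.319
  outer loop
   vertex 1.1 0.5 0.8
   vertex 0.2 2.1 1.7
   vertex 0.7 2.4 0.0
  endloop
 endfacet
 facet normal -0.446 0.895 0.027
  outer loop
   vertex 1.3 2.6 3.3
   vertex 0.7 2.4 0.0
   vertex 0.2 2.1 1.7
  endloop
 endfacet
 facet normal -0.117 0.992 -0.039
  outer loop
   vertex 1.3 2.6 3.3
   vertex 3.4 2.8 2.1
   vertex 0.7 2.4 0.0
  endloop
 endfacet
 facet normal 0.542 -0.071 -0.837
  outer loop
   vertex 2.1 1.3 1.0
   vertex 0.7 2.4 0.0
   vertex 3.9 0.9 2.2
  endloop
 endfacet
 facet normal 0.457 -0.369 -0.809
  outer loop
   vertex 2.1 1.3 1.0
   vertex 3.9 0.9 2.2
   vertex 1.1 0.5 0.8
  endloop
 endfacet
 facet normal 0.400 -0.283 -0.872
  outer loop
   vertex 2.1 1.3 1.0
   vertex 1.1 0.5 0.8
   vertex 0.7 2.4 0.0
  endloop
 endfacet
 facet normal 0.198 -0.948 0.249
  outer loop
   vertex 0.9 0.3 2.3
   vertex 3.9 0.9 2.2
   vertex 3.8 1.3 3.8
  endloop
 endfacet
 facet normal 0.192 -0.976 -0.105
  outer loop
   vertex 0.9 0.3 2.3
   vertex 1.1 0.5 0.8
   vertex 3.9 0.9 2.2
  endloop
 endfacet
 facet normal -0.344 -0.323 0.881
  outer loop
   vertex 0.9 0.3 2.3
   vertex 3.8 1.3 3.8
   vertex 1.3 2.6 3.3
  endloop
 endfacet
 facet normal -0.897 -0.407 -0.174
  outer loop
   vertex 0.9 0.3 2.3
   vertex 0.2 2.1 1.7
   vertex 1.1 0.5 0.8
  endloop
 endfacet
 facet normal -0.801 -0.116 0.587
  outer loop
   vertex 0.9 0.3 2.3
   vertex 1.3 2.6 3.3
   vertex 0.2 2.1 1.7
  endloop
 endfacet
 facet normal 0.331 0.745 0.579
  outer loop
   vertex 2.6 2.3 3.2
   vertex 3.8 1.3 3.8
   vertex 3.4 2.8 2.1
  endloop
 endfacet
 facet normal 0.229 0.813 0.536
  outer loop
   vertex 2.6 2.3 3.2
   vertex 3.4 2.8 2.1
   vertex 1.3 2.6 3.3
  endloop
 endfacet
 facet normal 0.210 0.676 0.706
  outer loop
   vertex 2.6 2.3 3.2
   vertex 1.3 2.6 3.3
   vertex 3.8 1.3 3.8
  endloop
 endfacet
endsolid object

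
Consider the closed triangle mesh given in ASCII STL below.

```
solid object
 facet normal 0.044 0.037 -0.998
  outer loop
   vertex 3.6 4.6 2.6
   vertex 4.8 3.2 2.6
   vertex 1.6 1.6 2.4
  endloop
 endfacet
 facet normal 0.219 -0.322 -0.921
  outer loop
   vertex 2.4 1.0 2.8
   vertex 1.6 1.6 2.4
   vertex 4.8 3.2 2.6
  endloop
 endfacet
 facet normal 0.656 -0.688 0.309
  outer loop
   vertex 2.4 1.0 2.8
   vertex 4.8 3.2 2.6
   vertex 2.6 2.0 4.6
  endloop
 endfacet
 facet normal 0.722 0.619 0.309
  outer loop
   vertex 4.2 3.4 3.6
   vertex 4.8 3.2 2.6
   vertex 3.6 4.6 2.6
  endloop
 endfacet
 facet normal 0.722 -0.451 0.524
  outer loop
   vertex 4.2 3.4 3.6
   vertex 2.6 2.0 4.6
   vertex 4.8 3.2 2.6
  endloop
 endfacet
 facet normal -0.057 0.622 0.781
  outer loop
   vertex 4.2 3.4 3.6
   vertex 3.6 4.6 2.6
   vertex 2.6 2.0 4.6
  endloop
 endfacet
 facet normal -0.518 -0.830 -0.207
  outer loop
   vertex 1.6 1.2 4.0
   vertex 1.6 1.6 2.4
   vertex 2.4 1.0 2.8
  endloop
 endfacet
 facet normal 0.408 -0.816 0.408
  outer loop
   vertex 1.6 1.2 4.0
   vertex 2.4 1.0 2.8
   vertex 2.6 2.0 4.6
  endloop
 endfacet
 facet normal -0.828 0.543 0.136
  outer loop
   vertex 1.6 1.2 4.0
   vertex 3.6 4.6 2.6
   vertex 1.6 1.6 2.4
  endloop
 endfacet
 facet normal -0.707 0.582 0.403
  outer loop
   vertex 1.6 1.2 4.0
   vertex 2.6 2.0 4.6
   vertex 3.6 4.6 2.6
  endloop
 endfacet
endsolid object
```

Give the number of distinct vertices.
7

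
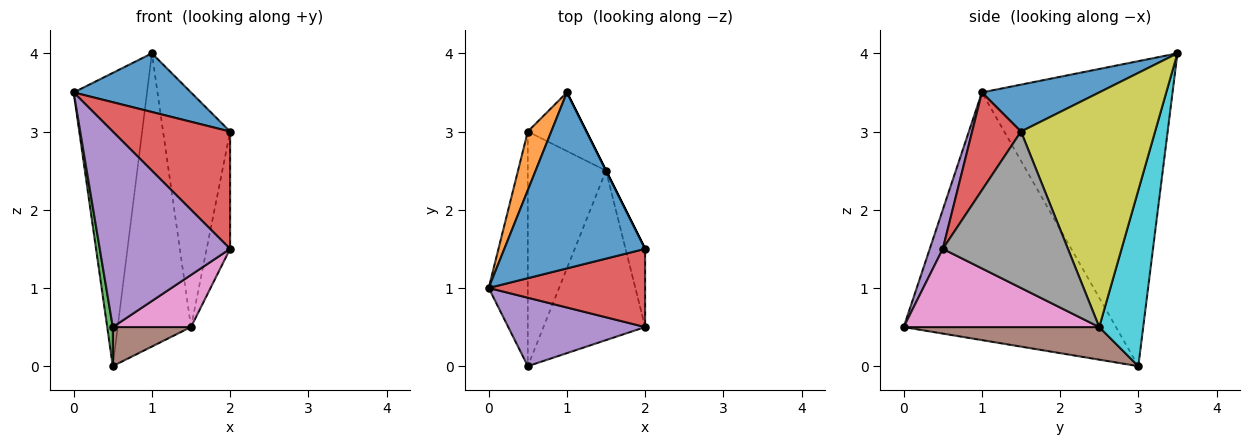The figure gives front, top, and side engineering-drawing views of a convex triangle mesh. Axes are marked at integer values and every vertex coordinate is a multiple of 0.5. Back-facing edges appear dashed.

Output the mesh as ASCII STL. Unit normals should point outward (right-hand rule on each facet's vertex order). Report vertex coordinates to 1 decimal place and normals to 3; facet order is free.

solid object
 facet normal 0.302 -0.302 0.905
  outer loop
   vertex 1.0 3.5 4.0
   vertex 0.0 1.0 3.5
   vertex 2.0 1.5 3.0
  endloop
 endfacet
 facet normal -0.931 0.358 0.072
  outer loop
   vertex 0.5 3.0 0.0
   vertex 0.0 1.0 3.5
   vertex 1.0 3.5 4.0
  endloop
 endfacet
 facet normal -0.987 -0.026 -0.156
  outer loop
   vertex 0.5 0.0 0.5
   vertex 0.0 1.0 3.5
   vertex 0.5 3.0 0.0
  endloop
 endfacet
 facet normal 0.328 -0.786 0.524
  outer loop
   vertex 2.0 0.5 1.5
   vertex 2.0 1.5 3.0
   vertex 0.0 1.0 3.5
  endloop
 endfacet
 facet normal 0.094 -0.940 0.329
  outer loop
   vertex 2.0 0.5 1.5
   vertex 0.0 1.0 3.5
   vertex 0.5 0.0 0.5
  endloop
 endfacet
 facet normal 0.380 -0.152 -0.912
  outer loop
   vertex 1.5 2.5 0.5
   vertex 0.5 0.0 0.5
   vertex 0.5 3.0 0.0
  endloop
 endfacet
 facet normal 0.592 -0.237 -0.770
  outer loop
   vertex 1.5 2.5 0.5
   vertex 2.0 0.5 1.5
   vertex 0.5 0.0 0.5
  endloop
 endfacet
 facet normal 0.976 0.183 -0.122
  outer loop
   vertex 1.5 2.5 0.5
   vertex 2.0 1.5 3.0
   vertex 2.0 0.5 1.5
  endloop
 endfacet
 facet normal 0.894 0.447 0.000
  outer loop
   vertex 1.5 2.5 0.5
   vertex 1.0 3.5 4.0
   vertex 2.0 1.5 3.0
  endloop
 endfacet
 facet normal 0.507 0.845 -0.169
  outer loop
   vertex 1.5 2.5 0.5
   vertex 0.5 3.0 0.0
   vertex 1.0 3.5 4.0
  endloop
 endfacet
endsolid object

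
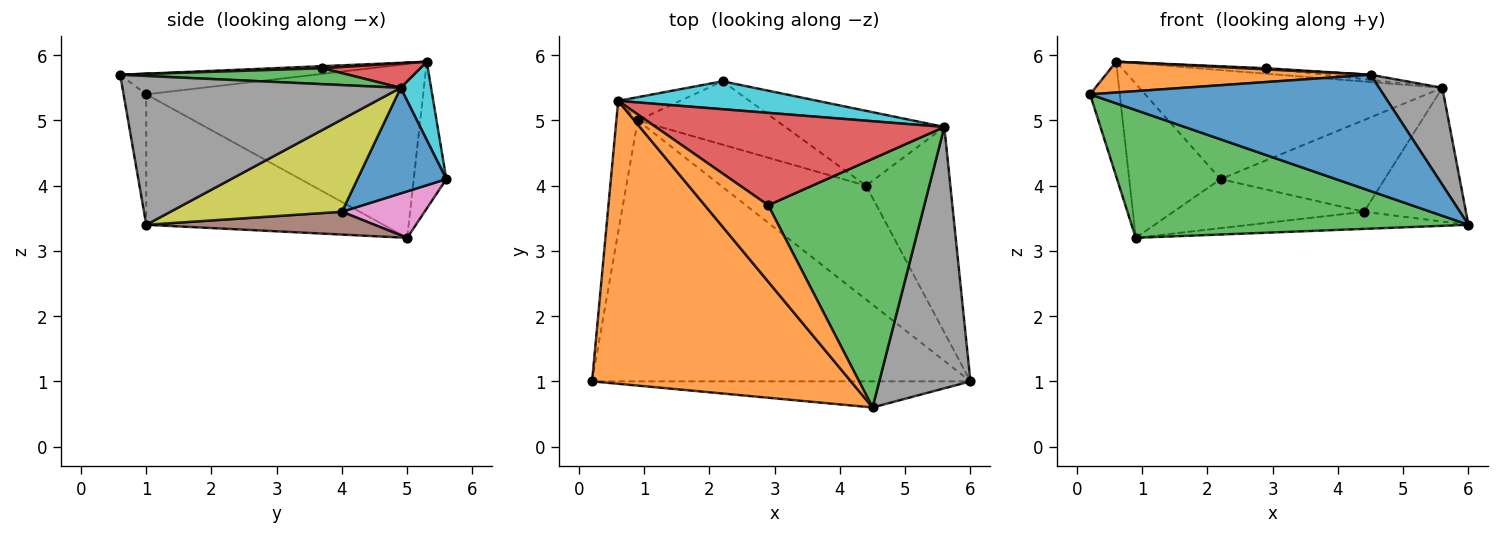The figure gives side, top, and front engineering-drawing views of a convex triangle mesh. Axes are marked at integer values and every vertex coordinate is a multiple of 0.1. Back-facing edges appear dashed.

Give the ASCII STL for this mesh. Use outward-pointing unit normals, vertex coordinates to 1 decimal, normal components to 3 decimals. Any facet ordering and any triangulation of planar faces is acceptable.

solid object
 facet normal -0.075 -0.973 -0.218
  outer loop
   vertex 4.5 0.6 5.7
   vertex 0.2 1.0 5.4
   vertex 6.0 1.0 3.4
  endloop
 endfacet
 facet normal -0.079 -0.108 0.991
  outer loop
   vertex 0.6 5.3 5.9
   vertex 0.2 1.0 5.4
   vertex 4.5 0.6 5.7
  endloop
 endfacet
 facet normal -0.296 -0.420 -0.858
  outer loop
   vertex 0.9 5.0 3.2
   vertex 6.0 1.0 3.4
   vertex 0.2 1.0 5.4
  endloop
 endfacet
 facet normal -0.987 0.106 -0.121
  outer loop
   vertex 0.9 5.0 3.2
   vertex 0.2 1.0 5.4
   vertex 0.6 5.3 5.9
  endloop
 endfacet
 facet normal -0.333 0.932 -0.141
  outer loop
   vertex 0.9 5.0 3.2
   vertex 0.6 5.3 5.9
   vertex 2.2 5.6 4.1
  endloop
 endfacet
 facet normal 0.154 0.147 -0.977
  outer loop
   vertex 4.4 4.0 3.6
   vertex 6.0 1.0 3.4
   vertex 0.9 5.0 3.2
  endloop
 endfacet
 facet normal 0.256 0.591 -0.765
  outer loop
   vertex 4.4 4.0 3.6
   vertex 0.9 5.0 3.2
   vertex 2.2 5.6 4.1
  endloop
 endfacet
 facet normal 0.837 -0.190 0.513
  outer loop
   vertex 5.6 4.9 5.5
   vertex 4.5 0.6 5.7
   vertex 6.0 1.0 3.4
  endloop
 endfacet
 facet normal 0.676 0.402 -0.617
  outer loop
   vertex 5.6 4.9 5.5
   vertex 6.0 1.0 3.4
   vertex 4.4 4.0 3.6
  endloop
 endfacet
 facet normal 0.097 0.964 0.247
  outer loop
   vertex 5.6 4.9 5.5
   vertex 2.2 5.6 4.1
   vertex 0.6 5.3 5.9
  endloop
 endfacet
 facet normal 0.387 0.714 -0.583
  outer loop
   vertex 5.6 4.9 5.5
   vertex 4.4 4.0 3.6
   vertex 2.2 5.6 4.1
  endloop
 endfacet
 facet normal 0.033 -0.015 0.999
  outer loop
   vertex 2.9 3.7 5.8
   vertex 0.6 5.3 5.9
   vertex 4.5 0.6 5.7
  endloop
 endfacet
 facet normal 0.101 0.020 0.995
  outer loop
   vertex 2.9 3.7 5.8
   vertex 4.5 0.6 5.7
   vertex 5.6 4.9 5.5
  endloop
 endfacet
 facet normal 0.084 0.059 0.995
  outer loop
   vertex 2.9 3.7 5.8
   vertex 5.6 4.9 5.5
   vertex 0.6 5.3 5.9
  endloop
 endfacet
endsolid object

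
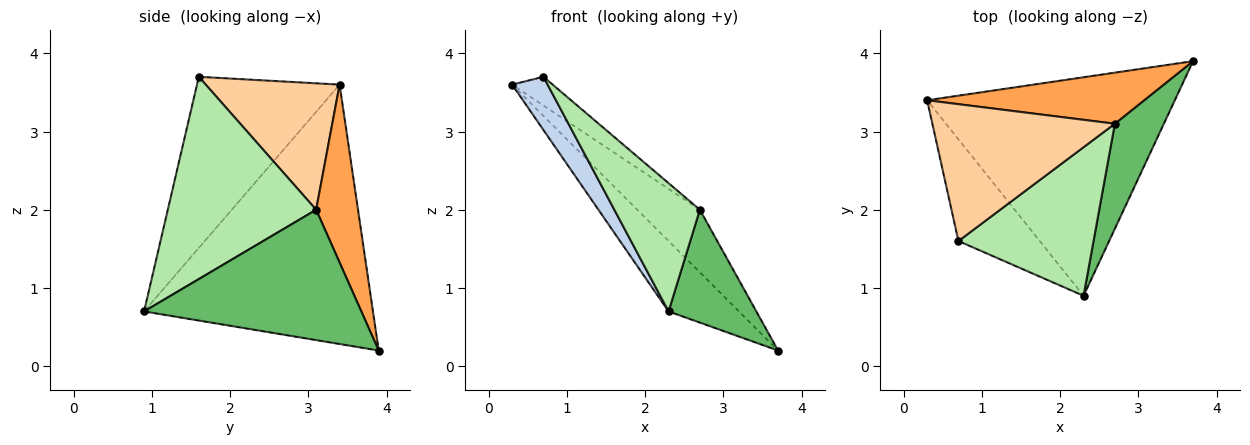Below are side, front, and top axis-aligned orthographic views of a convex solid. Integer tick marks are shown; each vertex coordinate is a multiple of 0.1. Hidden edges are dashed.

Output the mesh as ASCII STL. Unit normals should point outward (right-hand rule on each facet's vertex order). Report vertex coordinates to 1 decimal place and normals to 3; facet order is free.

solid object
 facet normal -0.706 0.217 -0.674
  outer loop
   vertex 2.3 0.9 0.7
   vertex 0.3 3.4 3.6
   vertex 3.7 3.9 0.2
  endloop
 endfacet
 facet normal -0.881 -0.219 -0.419
  outer loop
   vertex 0.7 1.6 3.7
   vertex 0.3 3.4 3.6
   vertex 2.3 0.9 0.7
  endloop
 endfacet
 facet normal 0.460 0.688 0.561
  outer loop
   vertex 2.7 3.1 2.0
   vertex 3.7 3.9 0.2
   vertex 0.3 3.4 3.6
  endloop
 endfacet
 facet normal 0.561 0.170 0.810
  outer loop
   vertex 2.7 3.1 2.0
   vertex 0.3 3.4 3.6
   vertex 0.7 1.6 3.7
  endloop
 endfacet
 facet normal 0.876 -0.354 0.329
  outer loop
   vertex 2.7 3.1 2.0
   vertex 2.3 0.9 0.7
   vertex 3.7 3.9 0.2
  endloop
 endfacet
 facet normal 0.750 -0.432 0.501
  outer loop
   vertex 2.7 3.1 2.0
   vertex 0.7 1.6 3.7
   vertex 2.3 0.9 0.7
  endloop
 endfacet
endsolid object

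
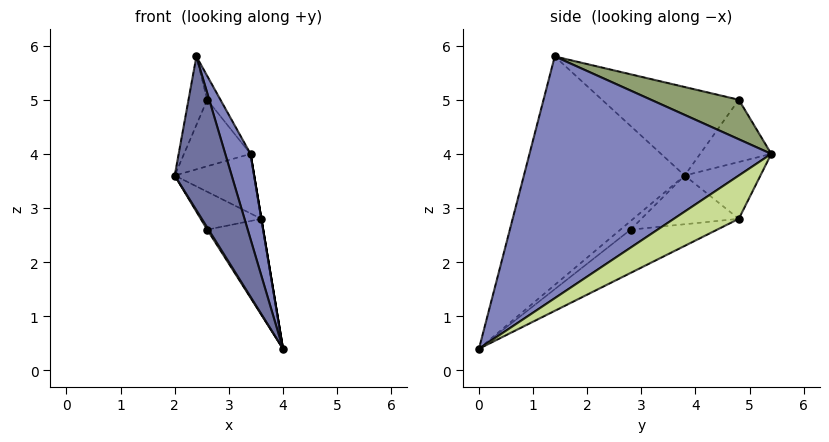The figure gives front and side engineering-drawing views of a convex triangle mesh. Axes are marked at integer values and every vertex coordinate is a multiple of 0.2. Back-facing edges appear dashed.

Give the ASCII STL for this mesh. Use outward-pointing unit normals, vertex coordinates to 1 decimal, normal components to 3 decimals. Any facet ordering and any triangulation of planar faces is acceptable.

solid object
 facet normal -0.926 -0.328 -0.189
  outer loop
   vertex 2.4 1.4 5.8
   vertex 2.0 3.8 3.6
   vertex 4.0 0.0 0.4
  endloop
 endfacet
 facet normal 0.947 -0.099 0.306
  outer loop
   vertex 2.4 1.4 5.8
   vertex 4.0 0.0 0.4
   vertex 3.4 5.4 4.0
  endloop
 endfacet
 facet normal -0.720 0.673 -0.172
  outer loop
   vertex 2.6 4.8 5.0
   vertex 3.4 5.4 4.0
   vertex 2.0 3.8 3.6
  endloop
 endfacet
 facet normal -0.941 0.129 0.312
  outer loop
   vertex 2.6 4.8 5.0
   vertex 2.0 3.8 3.6
   vertex 2.4 1.4 5.8
  endloop
 endfacet
 facet normal 0.742 0.112 0.661
  outer loop
   vertex 2.6 4.8 5.0
   vertex 2.4 1.4 5.8
   vertex 3.4 5.4 4.0
  endloop
 endfacet
 facet normal -0.623 0.653 -0.430
  outer loop
   vertex 3.6 4.8 2.8
   vertex 2.0 3.8 3.6
   vertex 3.4 5.4 4.0
  endloop
 endfacet
 facet normal 0.986 0.000 0.164
  outer loop
   vertex 3.6 4.8 2.8
   vertex 3.4 5.4 4.0
   vertex 4.0 0.0 0.4
  endloop
 endfacet
 facet normal -0.900 -0.120 -0.420
  outer loop
   vertex 2.6 2.8 2.6
   vertex 4.0 0.0 0.4
   vertex 2.0 3.8 3.6
  endloop
 endfacet
 facet normal -0.589 0.367 -0.720
  outer loop
   vertex 2.6 2.8 2.6
   vertex 2.0 3.8 3.6
   vertex 3.6 4.8 2.8
  endloop
 endfacet
 facet normal -0.531 0.343 -0.775
  outer loop
   vertex 2.6 2.8 2.6
   vertex 3.6 4.8 2.8
   vertex 4.0 0.0 0.4
  endloop
 endfacet
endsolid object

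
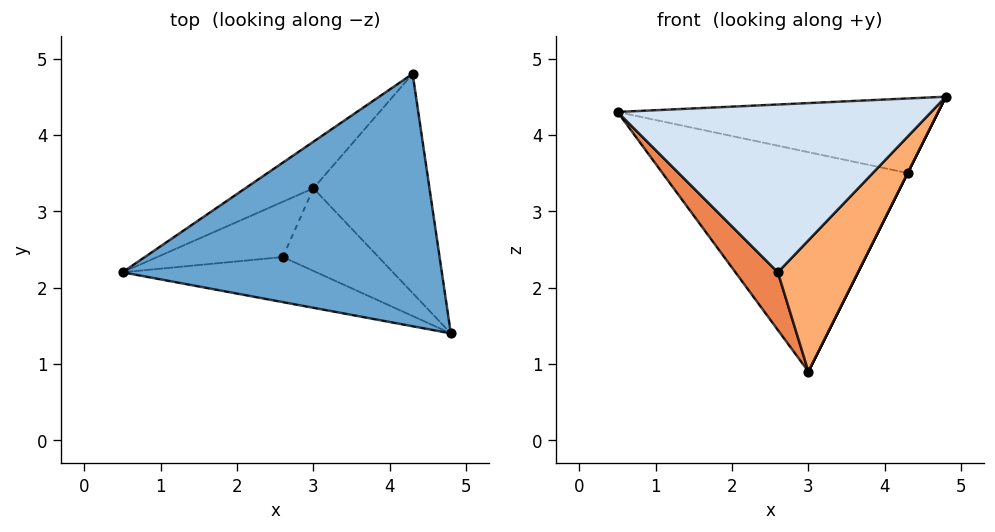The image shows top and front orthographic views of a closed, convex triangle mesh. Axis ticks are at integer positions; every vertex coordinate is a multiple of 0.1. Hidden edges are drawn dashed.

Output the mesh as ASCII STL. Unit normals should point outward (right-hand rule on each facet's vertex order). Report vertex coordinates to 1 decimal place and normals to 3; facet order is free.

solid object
 facet normal 0.008 0.283 0.959
  outer loop
   vertex 4.3 4.8 3.5
   vertex 0.5 2.2 4.3
   vertex 4.8 1.4 4.5
  endloop
 endfacet
 facet normal -0.581 0.796 -0.169
  outer loop
   vertex 3.0 3.3 0.9
   vertex 0.5 2.2 4.3
   vertex 4.3 4.8 3.5
  endloop
 endfacet
 facet normal 0.894 0.000 -0.447
  outer loop
   vertex 3.0 3.3 0.9
   vertex 4.3 4.8 3.5
   vertex 4.8 1.4 4.5
  endloop
 endfacet
 facet normal -0.165 -0.952 -0.256
  outer loop
   vertex 2.6 2.4 2.2
   vertex 4.8 1.4 4.5
   vertex 0.5 2.2 4.3
  endloop
 endfacet
 facet normal -0.529 -0.613 -0.587
  outer loop
   vertex 2.6 2.4 2.2
   vertex 0.5 2.2 4.3
   vertex 3.0 3.3 0.9
  endloop
 endfacet
 facet normal 0.170 -0.834 -0.525
  outer loop
   vertex 2.6 2.4 2.2
   vertex 3.0 3.3 0.9
   vertex 4.8 1.4 4.5
  endloop
 endfacet
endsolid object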